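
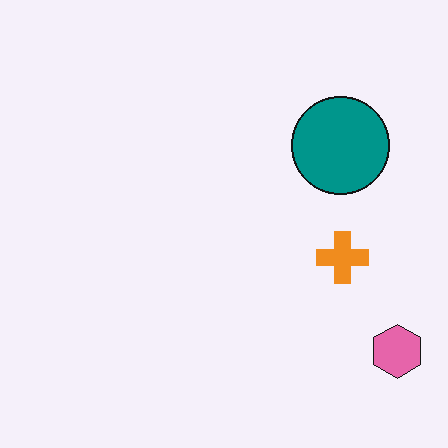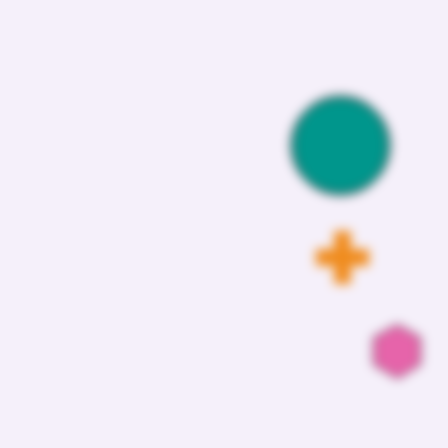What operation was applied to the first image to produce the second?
Strongly gaussian-blurred.

Shape edges and outlines are uniformly softened across the whole image.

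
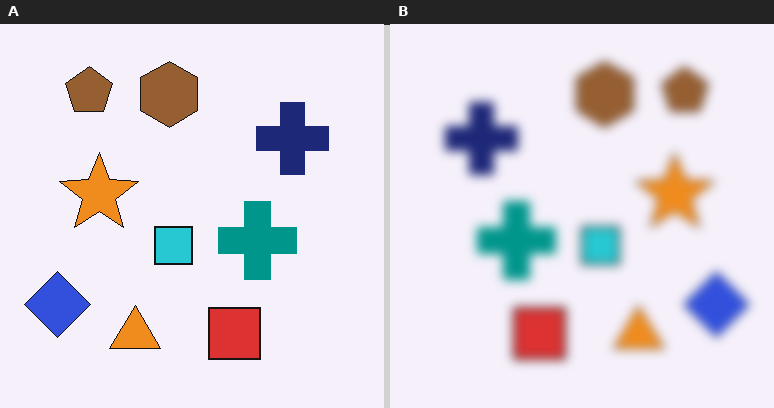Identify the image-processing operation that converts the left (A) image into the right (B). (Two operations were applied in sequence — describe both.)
The transformation is: heavily blurred, then flipped horizontally (left ↔ right).

Shape edges and outlines are uniformly softened across the whole image. The blue diamond is in the bottom-left of the left (A) image and the bottom-right of the right (B) — shapes on opposite sides of the vertical midline have swapped in a mirror flip.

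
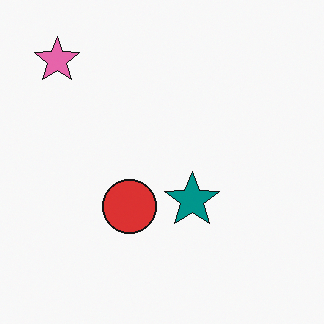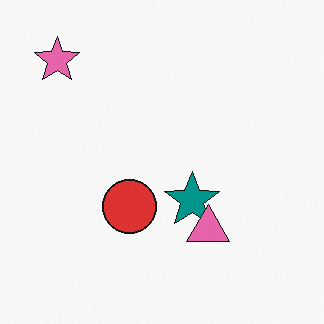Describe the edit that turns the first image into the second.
The image was overlaid with an additional pink triangle.

A pink triangle appears in the second image that is absent from the first.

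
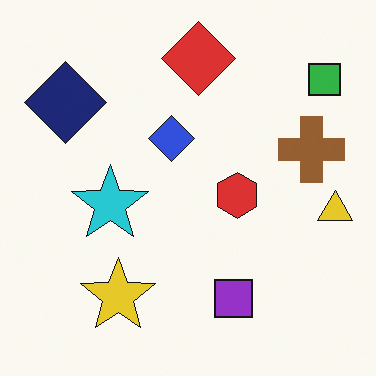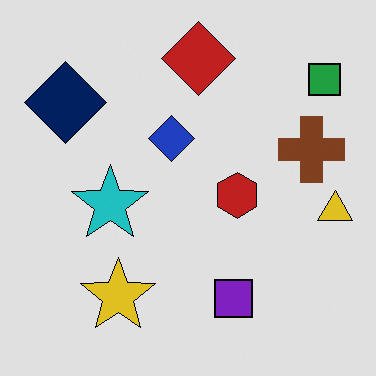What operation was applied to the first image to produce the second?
The image was moderately posterized.

Each flat color has snapped to a coarser quantized level — most visibly, the near-white background has dropped to a flat grey.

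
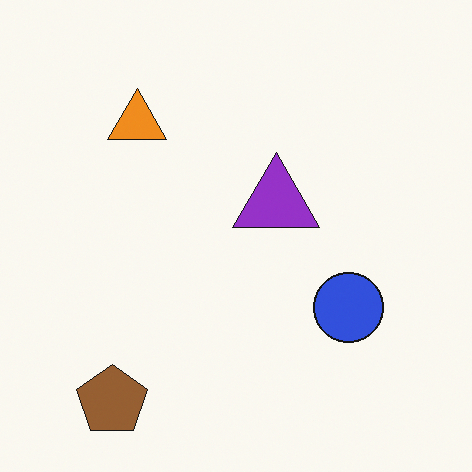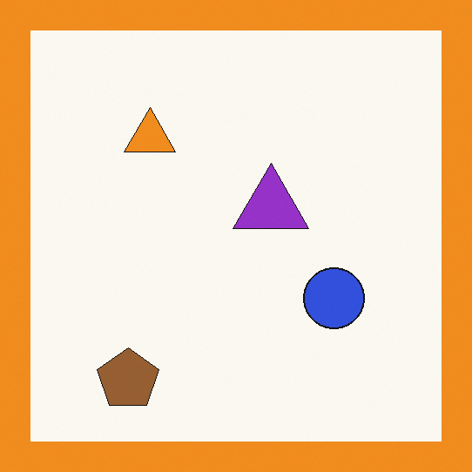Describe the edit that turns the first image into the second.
It was framed with a orange border.

A solid orange frame runs around the edge of the second image, with the content slightly shrunk inside it.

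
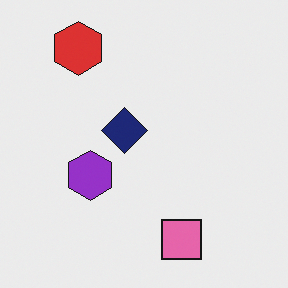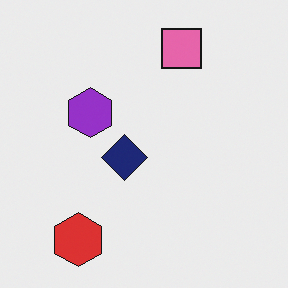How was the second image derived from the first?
Flipped vertically (top ↔ bottom).

The red hexagon is in the top-left of the first image and the bottom-left of the second — shapes on opposite sides of the horizontal midline have swapped in a mirror flip.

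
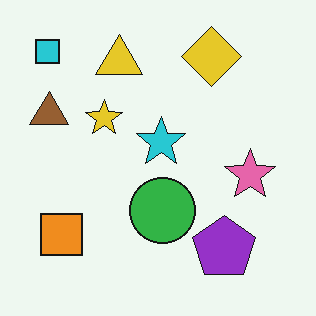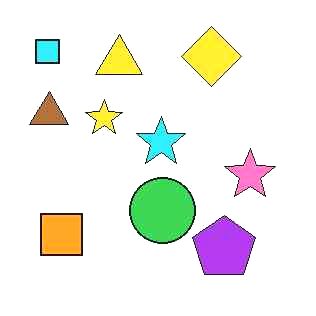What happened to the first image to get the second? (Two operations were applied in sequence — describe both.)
The transformation is: JPEG-compressed with visible artifacts, then slightly brightened.

Blocky 8×8 compression artifacts appear around shape edges and the flat background shows ringing — characteristic JPEG degradation. Every pixel — background and shapes alike — is uniformly brightened.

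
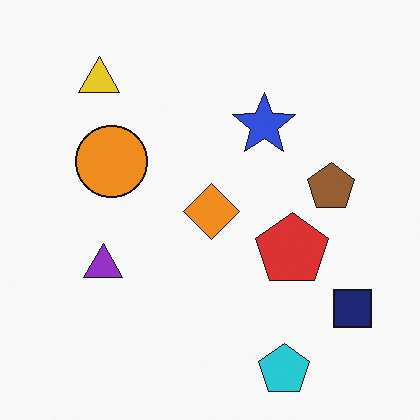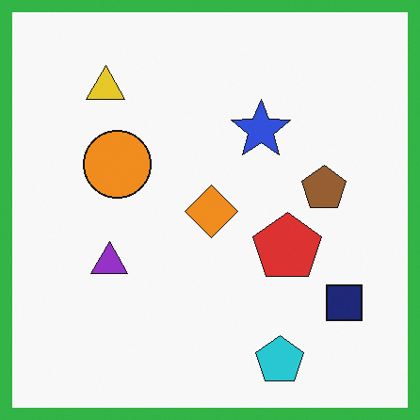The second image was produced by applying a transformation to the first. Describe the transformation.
The second image is the first framed with a green border.

A solid green frame runs around the edge of the second image, with the content slightly shrunk inside it.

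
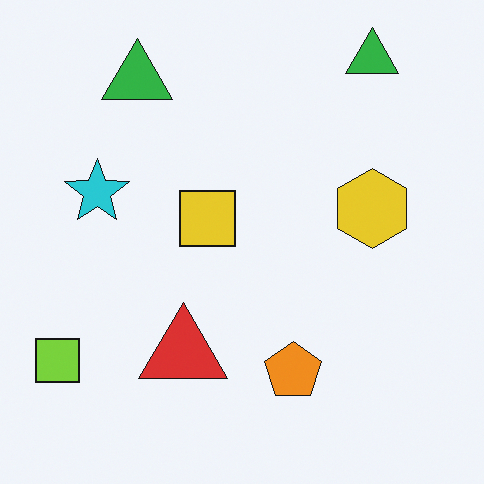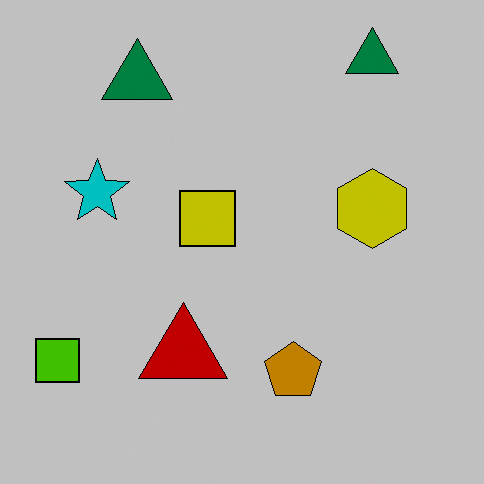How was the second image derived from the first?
The image was heavily posterized to just a handful of flat colors.

Each flat color has snapped to a coarser quantized level — most visibly, the near-white background has dropped to a flat grey.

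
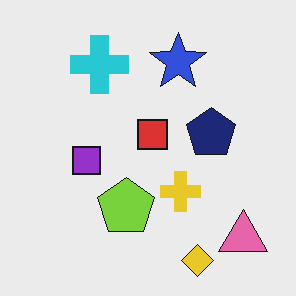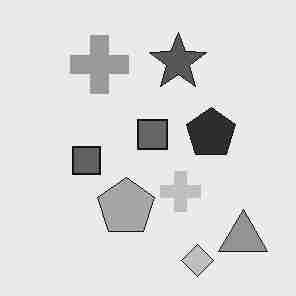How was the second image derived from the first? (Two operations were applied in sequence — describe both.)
The image was converted to grayscale, then heavily JPEG-compressed with obvious blocking artifacts.

All color is removed — every shape is now a shade of grey. Blocky 8×8 compression artifacts appear around shape edges and the flat background shows ringing — characteristic JPEG degradation.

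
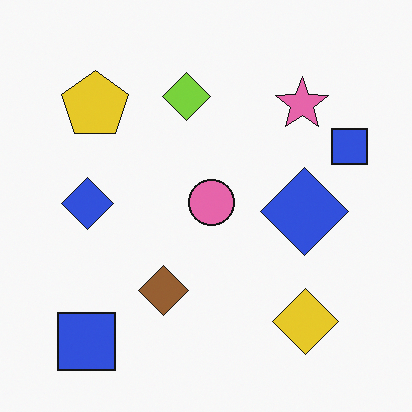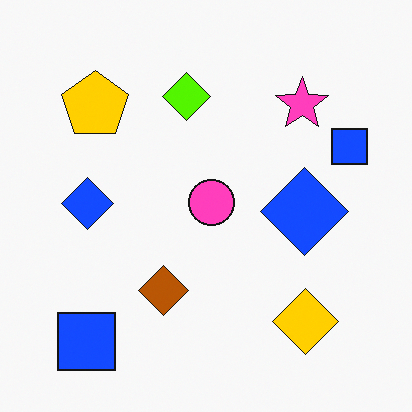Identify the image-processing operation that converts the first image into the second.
Heavily oversaturated.

All colors are more vivid — a global saturation change.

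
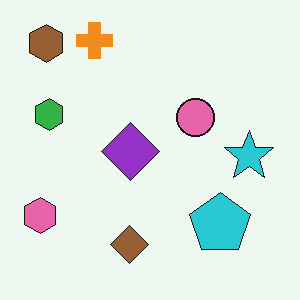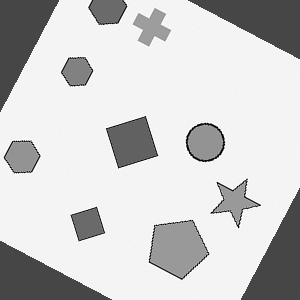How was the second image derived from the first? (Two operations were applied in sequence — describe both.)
Converted to grayscale, then rotated clockwise by a clearly visible amount.

All color is removed — every shape is now a shade of grey. Every shape is tilted by the same angle and the image corners show triangular fill wedges — a whole-image rotation by a non-right angle.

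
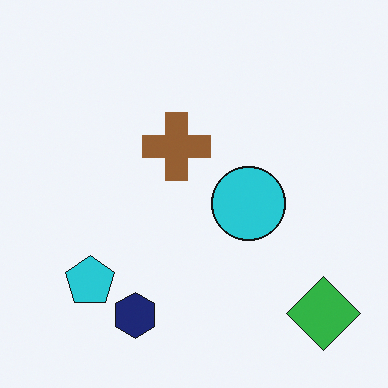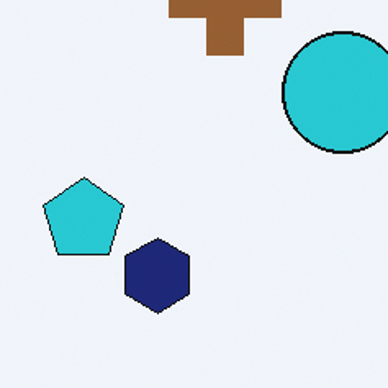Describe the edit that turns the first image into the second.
The image was cropped tightly and scaled back up.

The visible shapes are larger and the field of view is narrower; shapes near the original edges may be partly or wholly outside the frame — a crop-and-rescale.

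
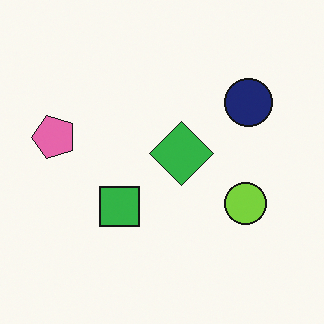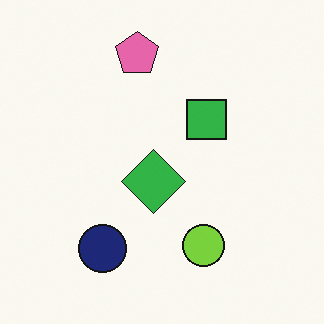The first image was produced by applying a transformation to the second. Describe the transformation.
The transformation is: transposed (reflected across the top-left ↔ bottom-right diagonal).

Shapes have swapped their row and column positions — what was in the top-right is now in the bottom-left — a diagonal reflection.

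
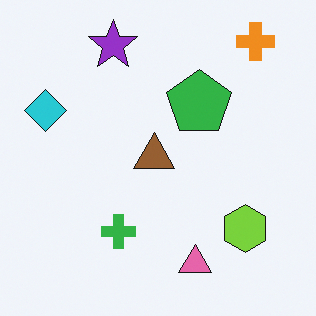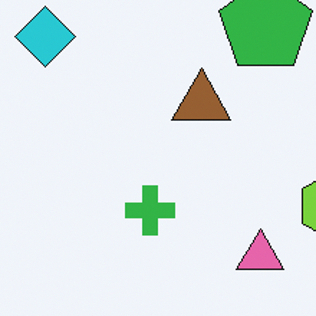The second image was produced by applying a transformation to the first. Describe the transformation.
This is the original image cropped to a modestly smaller region and rescaled.

The visible shapes are larger and the field of view is narrower; shapes near the original edges may be partly or wholly outside the frame — a crop-and-rescale.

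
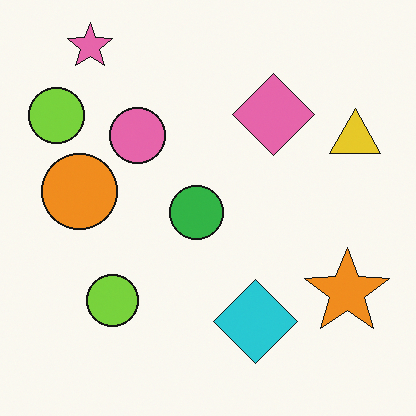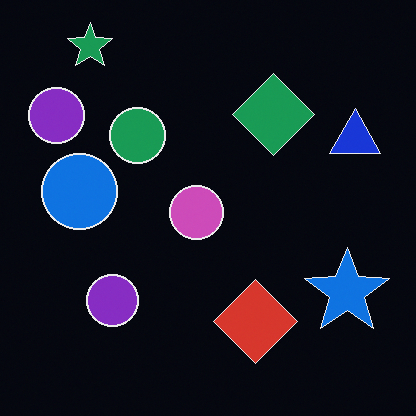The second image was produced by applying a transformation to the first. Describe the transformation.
The transformation is: color-inverted (negative).

The light background has become dark and every shape's color is its complement — a photographic negative.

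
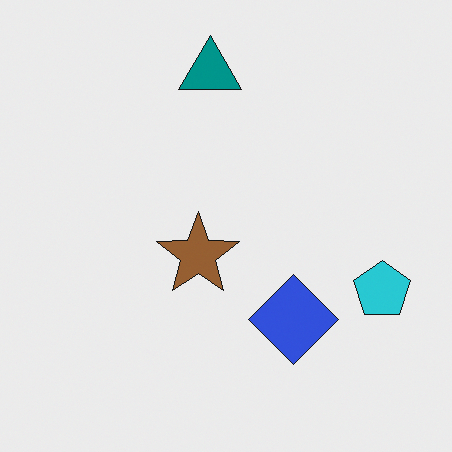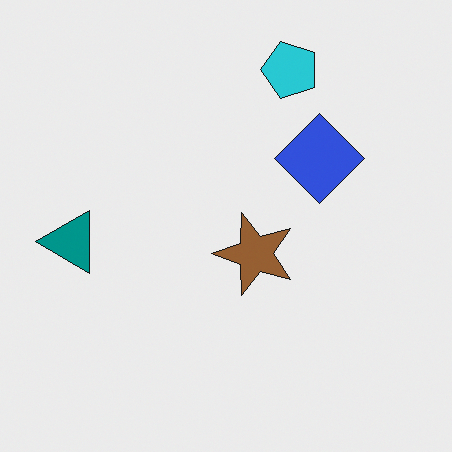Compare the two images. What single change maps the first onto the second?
This is the original image rotated 90° counter-clockwise.

The cyan pentagon sits in the right of the first image and the top of the second — consistent with a whole-image 90° counter-clockwise rotation.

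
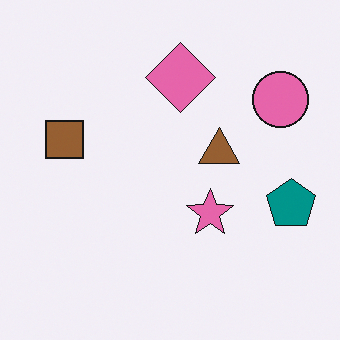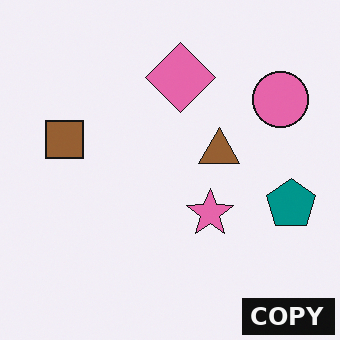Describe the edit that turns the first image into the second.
The image was watermarked with the text "COPY" in the lower-right corner.

A dark label reading "COPY" appears in the lower-right corner.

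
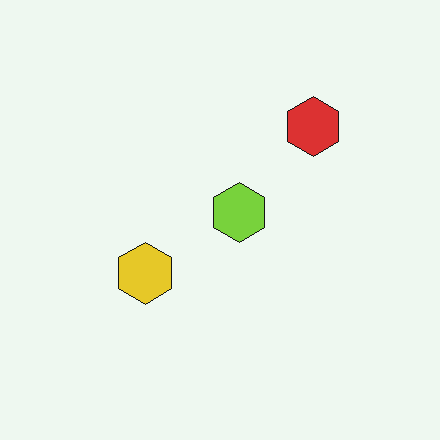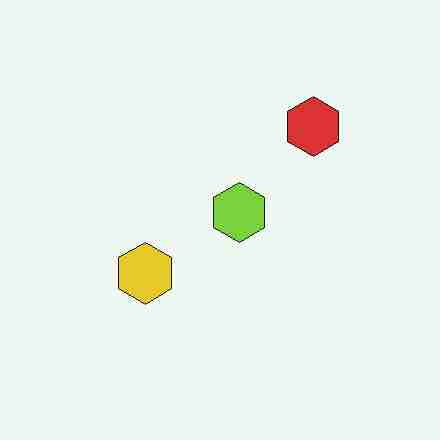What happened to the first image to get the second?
The transformation is: heavily JPEG-compressed with obvious blocking artifacts.

Blocky 8×8 compression artifacts appear around shape edges and the flat background shows ringing — characteristic JPEG degradation.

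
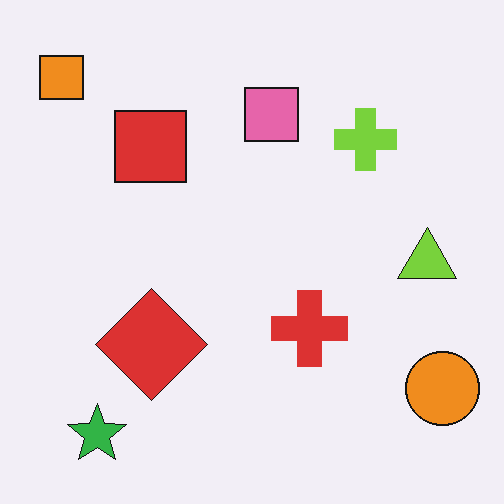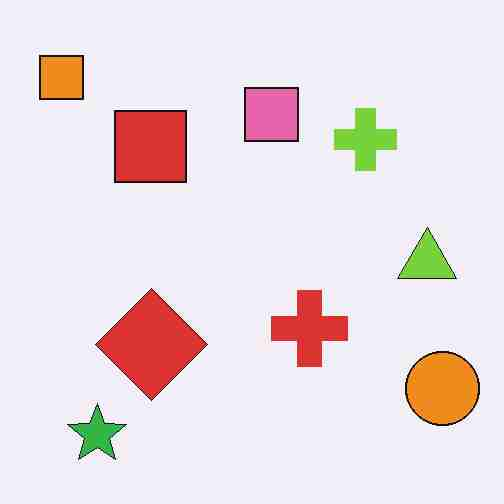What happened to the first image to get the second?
It was heavily JPEG-compressed with obvious blocking artifacts.

Blocky 8×8 compression artifacts appear around shape edges and the flat background shows ringing — characteristic JPEG degradation.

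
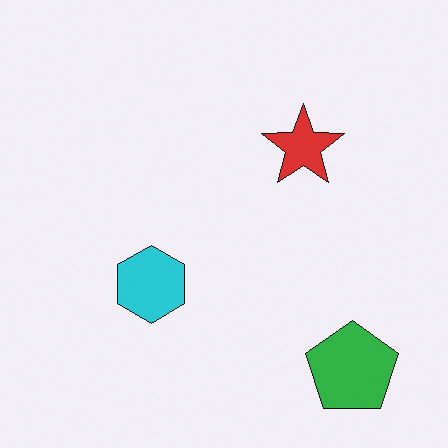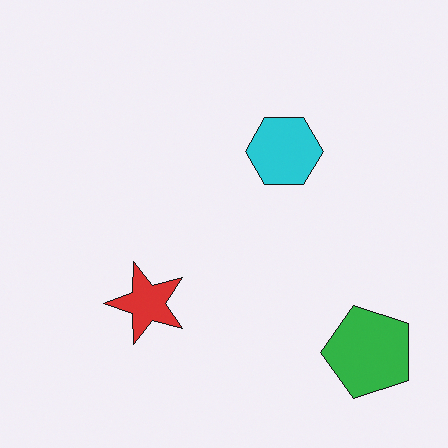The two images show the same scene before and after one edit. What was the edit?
The transformation is: transposed (reflected across the top-left ↔ bottom-right diagonal).

Shapes have swapped their row and column positions — what was in the top-right is now in the bottom-left — a diagonal reflection.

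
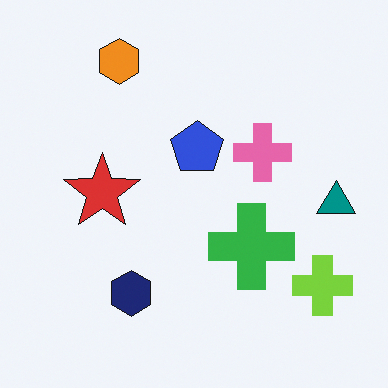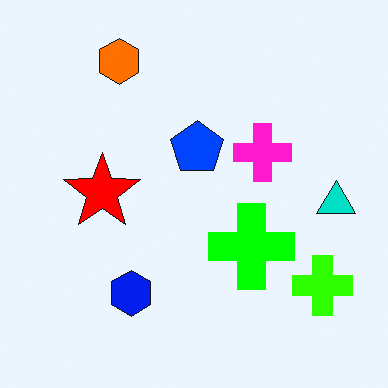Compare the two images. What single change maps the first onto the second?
The transformation is: made much more vivid (saturation change).

All colors are more vivid — a global saturation change.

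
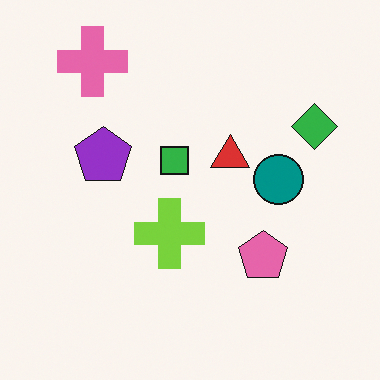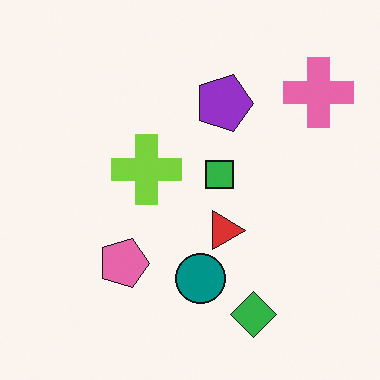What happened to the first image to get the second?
Rotated 90° clockwise.

The pink cross sits in the top-left of the first image and the top-right of the second — consistent with a whole-image 90° clockwise rotation.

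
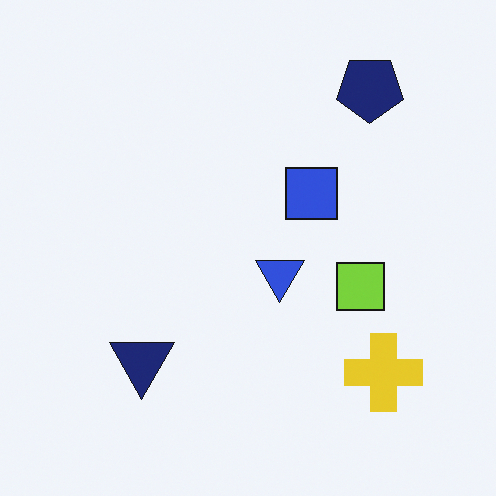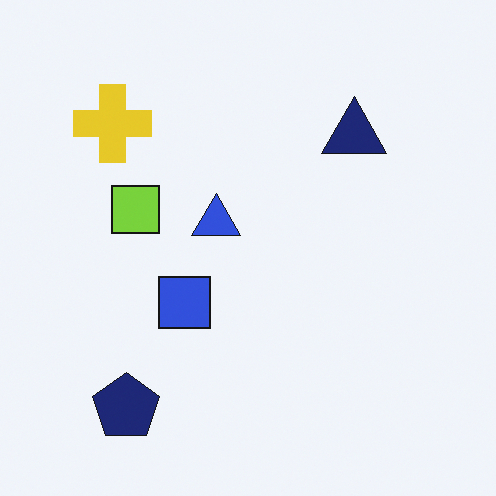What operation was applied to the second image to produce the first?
It was rotated 180°.

The navy pentagon sits in the bottom-left of the second image and the top-right of the first — consistent with a whole-image 180° rotation.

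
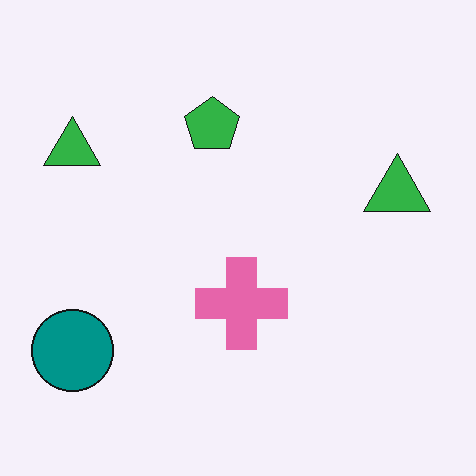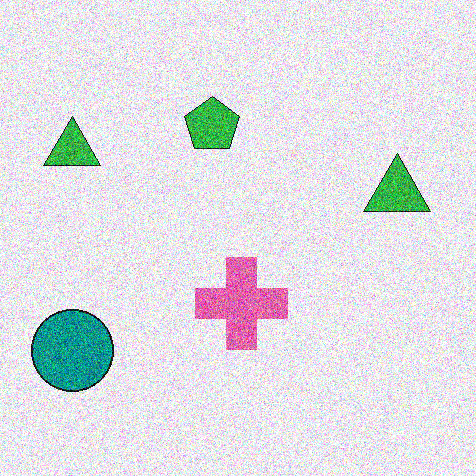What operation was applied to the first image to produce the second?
The transformation is: degraded with a thick layer of grain.

Random speckle covers the whole image, including the flat background.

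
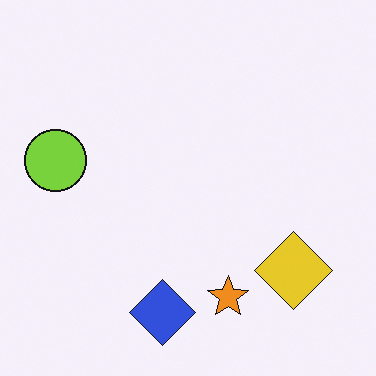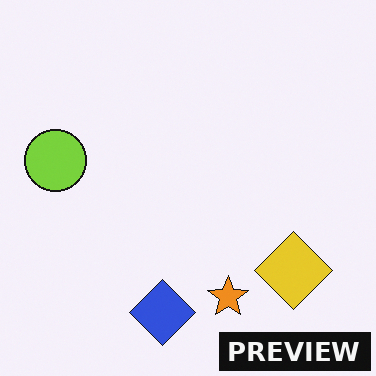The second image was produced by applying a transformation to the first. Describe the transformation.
This is the original image watermarked with the text "PREVIEW" in the lower-right corner.

A dark label reading "PREVIEW" appears in the lower-right corner.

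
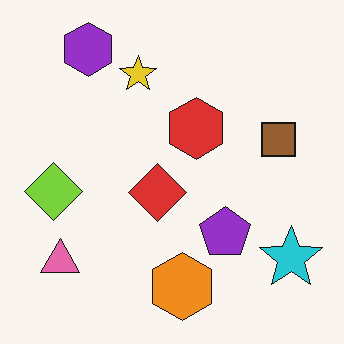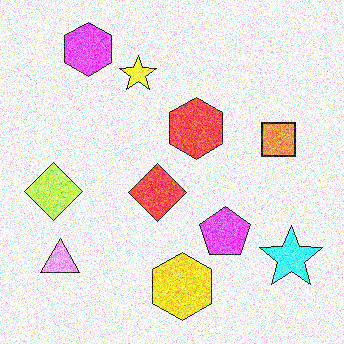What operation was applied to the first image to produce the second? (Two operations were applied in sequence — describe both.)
The image was brightened a lot, then degraded with a thick layer of grain.

Every pixel — background and shapes alike — is uniformly brightened. Random speckle covers the whole image, including the flat background.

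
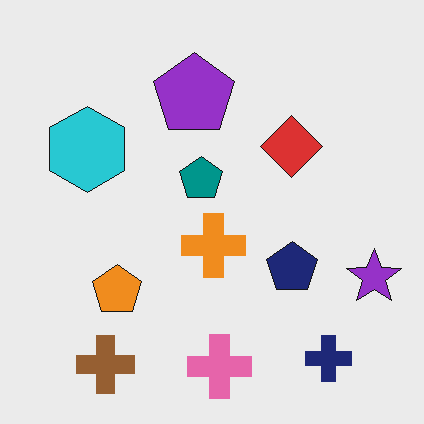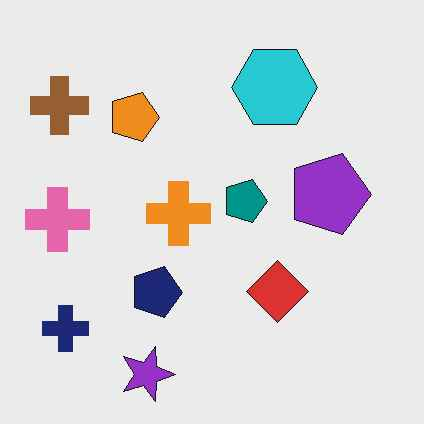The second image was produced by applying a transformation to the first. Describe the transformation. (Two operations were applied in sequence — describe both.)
It was rotated 90° clockwise, then given moderate JPEG compression.

The navy cross sits in the bottom-right of the first image and the bottom-left of the second — consistent with a whole-image 90° clockwise rotation. Blocky 8×8 compression artifacts appear around shape edges and the flat background shows ringing — characteristic JPEG degradation.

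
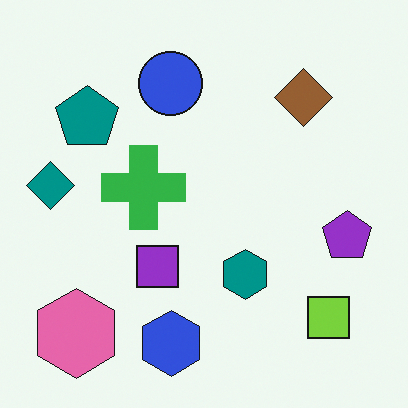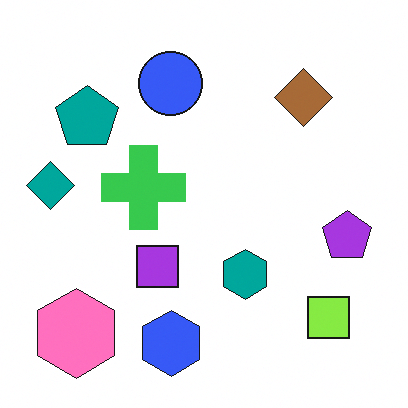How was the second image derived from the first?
This is the original image slightly brightened.

Every pixel — background and shapes alike — is uniformly brightened.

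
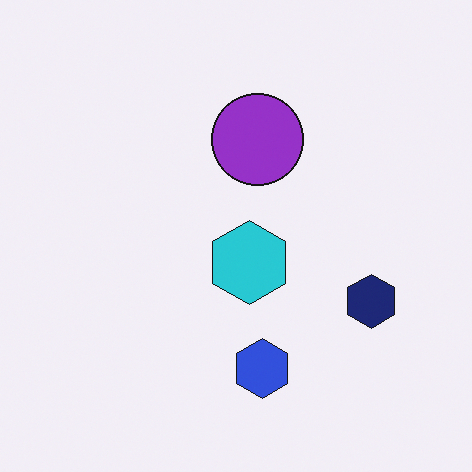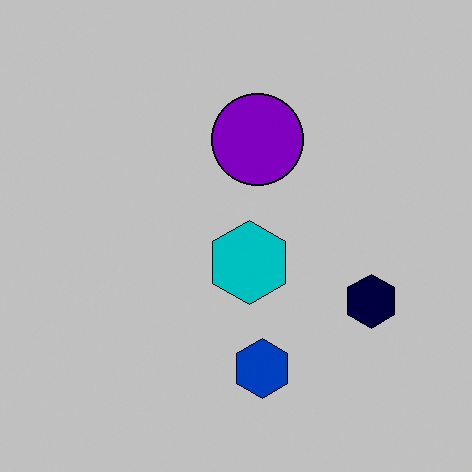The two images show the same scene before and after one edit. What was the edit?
This is the original image heavily posterized to just a handful of flat colors.

Each flat color has snapped to a coarser quantized level — most visibly, the near-white background has dropped to a flat grey.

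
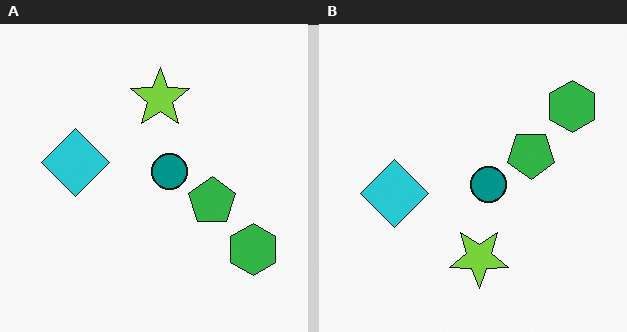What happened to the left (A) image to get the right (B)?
Flipped vertically (top ↔ bottom).

The lime star is in the top of the left (A) image and the bottom of the right (B) — shapes on opposite sides of the horizontal midline have swapped in a mirror flip.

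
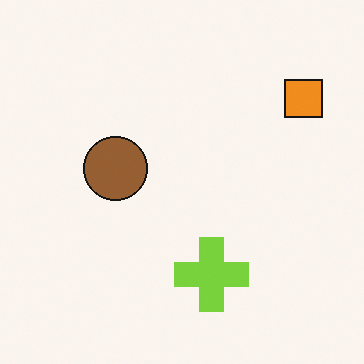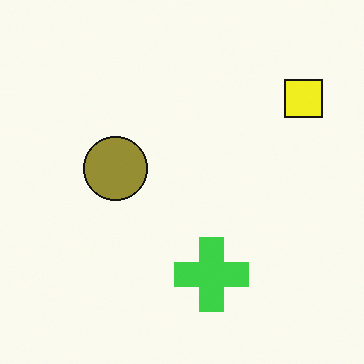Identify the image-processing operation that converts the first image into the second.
The transformation is: hue-shifted by a small amount.

Every shape's color has rotated by the same amount around the hue wheel — a uniform hue shift.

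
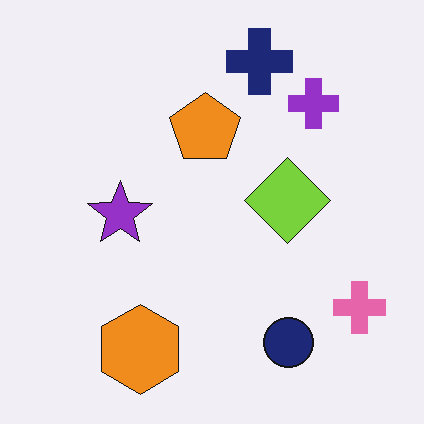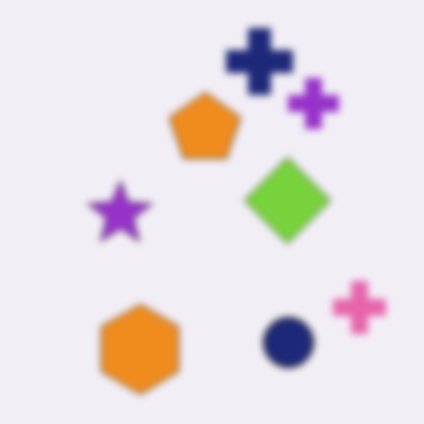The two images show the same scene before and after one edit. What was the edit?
The transformation is: noticeably gaussian-blurred.

Shape edges and outlines are uniformly softened across the whole image.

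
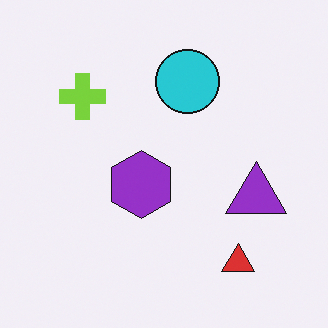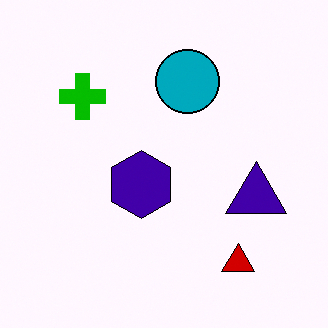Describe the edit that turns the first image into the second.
It was boosted in contrast.

Tones are pushed away from mid-grey across the whole image — a global contrast change.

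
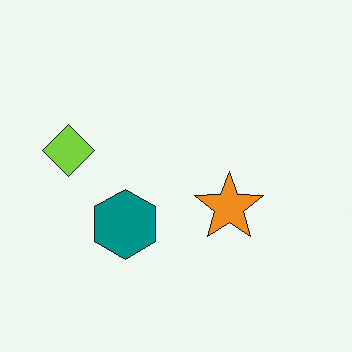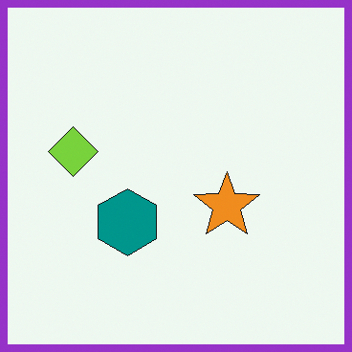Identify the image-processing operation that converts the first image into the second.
The transformation is: framed with a purple border.

A solid purple frame runs around the edge of the second image, with the content slightly shrunk inside it.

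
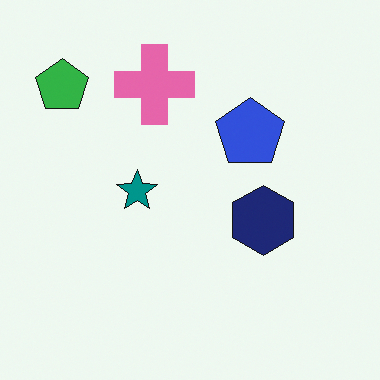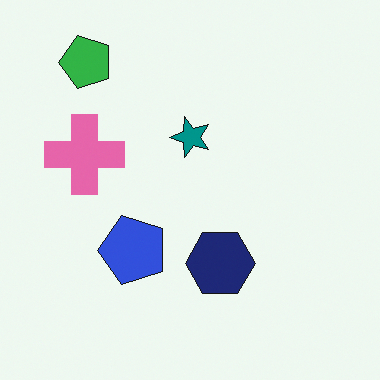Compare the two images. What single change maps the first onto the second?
The transformation is: transposed (reflected across the top-left ↔ bottom-right diagonal).

Shapes have swapped their row and column positions — what was in the top-right is now in the bottom-left — a diagonal reflection.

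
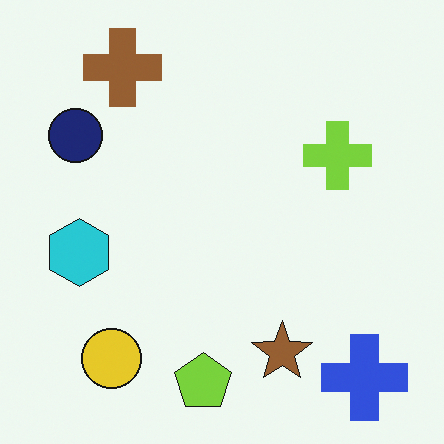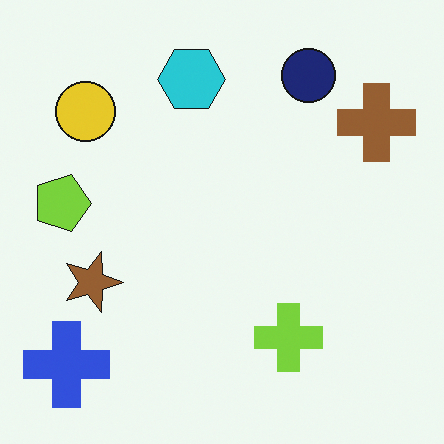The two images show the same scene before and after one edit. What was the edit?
It was rotated 90° clockwise.

The blue cross sits in the bottom-right of the first image and the bottom-left of the second — consistent with a whole-image 90° clockwise rotation.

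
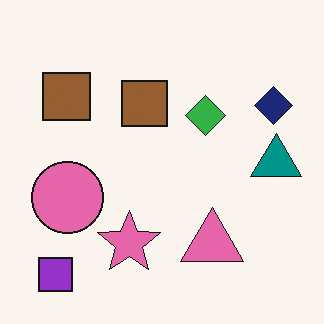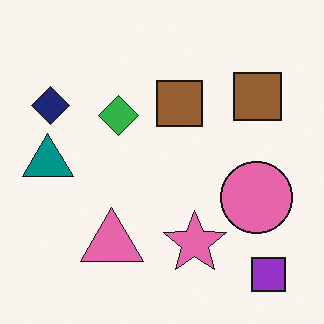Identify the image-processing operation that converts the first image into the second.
The image was flipped horizontally (left ↔ right).

The teal triangle is in the right of the first image and the left of the second — shapes on opposite sides of the vertical midline have swapped in a mirror flip.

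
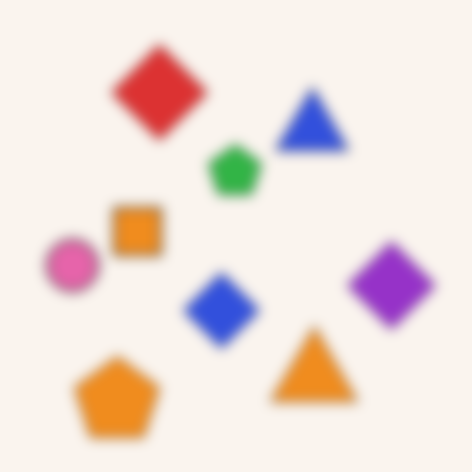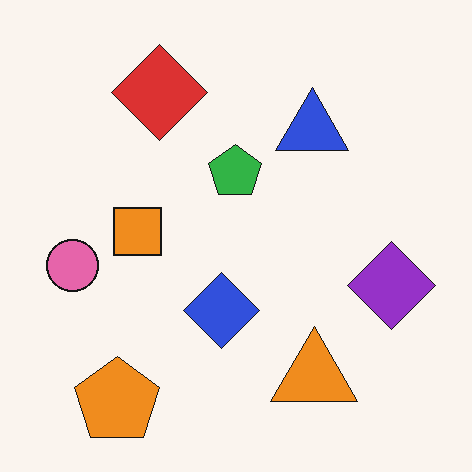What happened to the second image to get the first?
The image was strongly gaussian-blurred.

Shape edges and outlines are uniformly softened across the whole image.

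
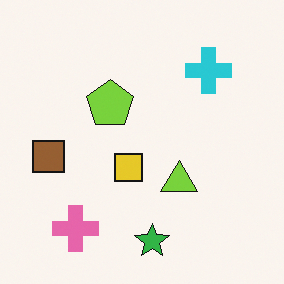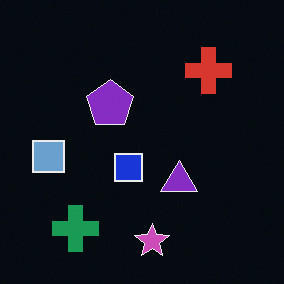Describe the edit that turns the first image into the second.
The image was color-inverted (negative).

The light background has become dark and every shape's color is its complement — a photographic negative.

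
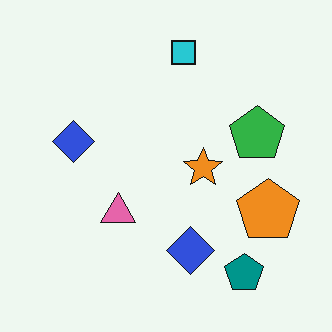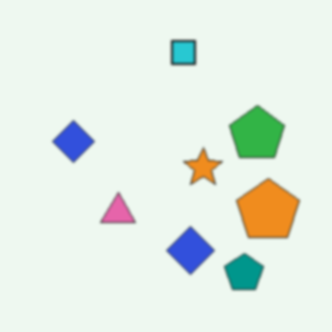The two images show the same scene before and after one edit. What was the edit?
The transformation is: given a subtle gaussian blur.

Shape edges and outlines are uniformly softened across the whole image.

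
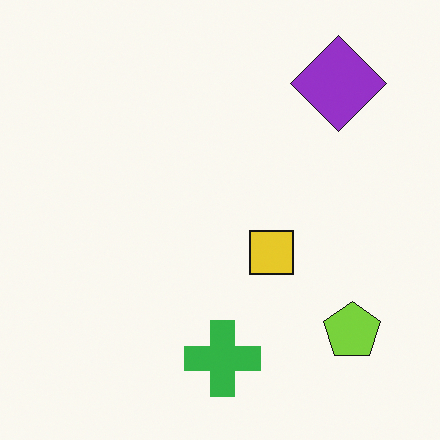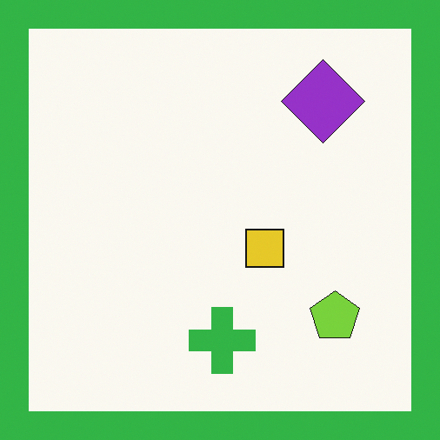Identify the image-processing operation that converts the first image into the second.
This is the original image framed with a green border.

A solid green frame runs around the edge of the second image, with the content slightly shrunk inside it.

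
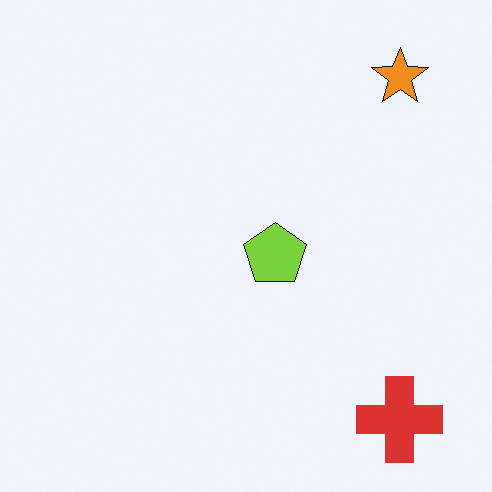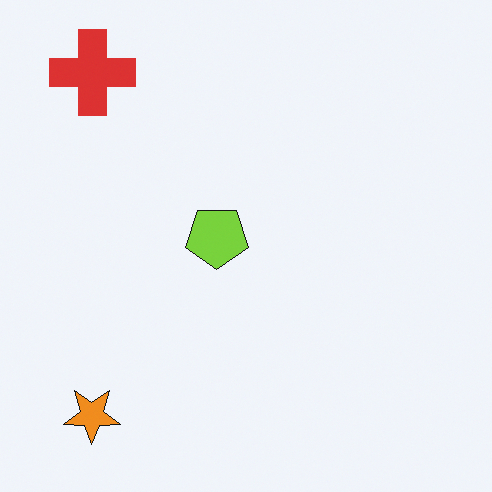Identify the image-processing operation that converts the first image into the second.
Rotated 180°.

The red cross sits in the bottom-right of the first image and the top-left of the second — consistent with a whole-image 180° rotation.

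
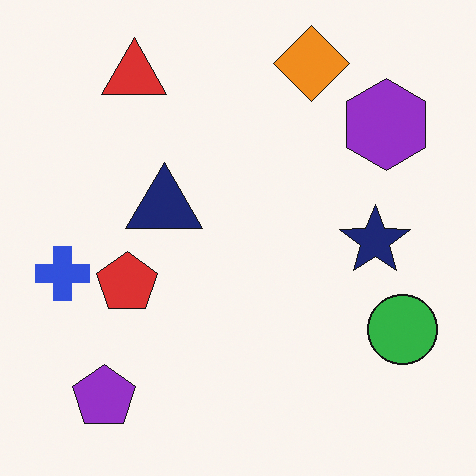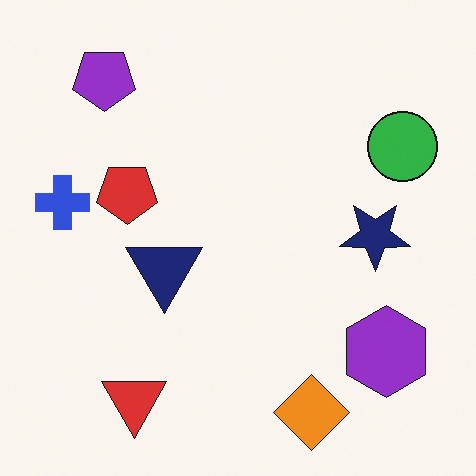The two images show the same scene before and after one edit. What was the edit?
Flipped vertically (top ↔ bottom).

The orange diamond is in the top of the first image and the bottom of the second — shapes on opposite sides of the horizontal midline have swapped in a mirror flip.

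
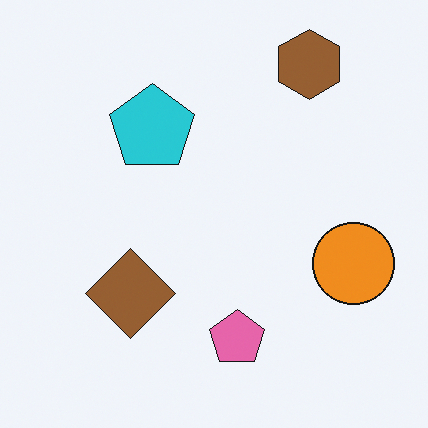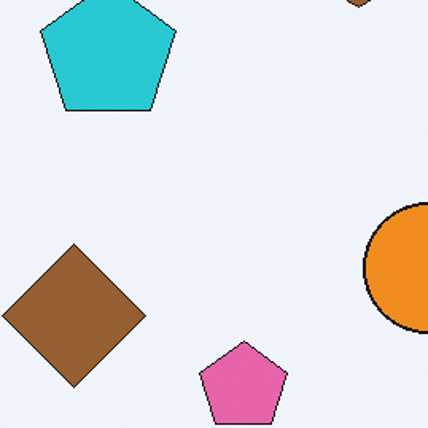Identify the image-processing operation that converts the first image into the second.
This is the original image cropped slightly and scaled back up.

The visible shapes are larger and the field of view is narrower; shapes near the original edges may be partly or wholly outside the frame — a crop-and-rescale.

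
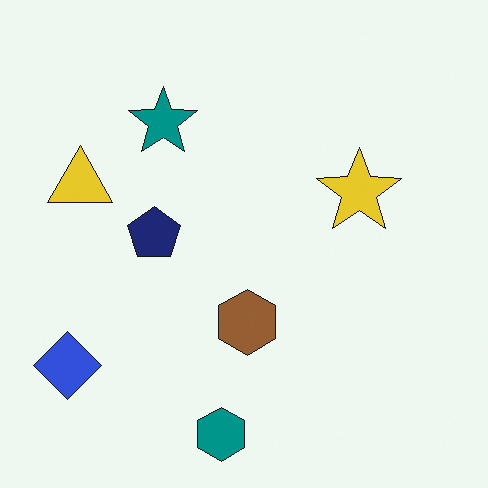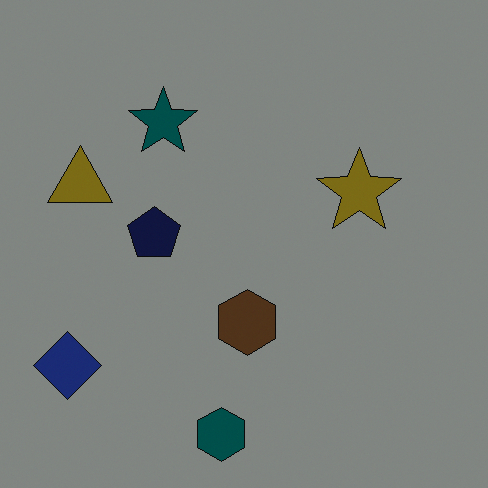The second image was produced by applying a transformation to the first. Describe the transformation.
The second image is the first noticeably darkened.

Every pixel — background and shapes alike — is uniformly darkened.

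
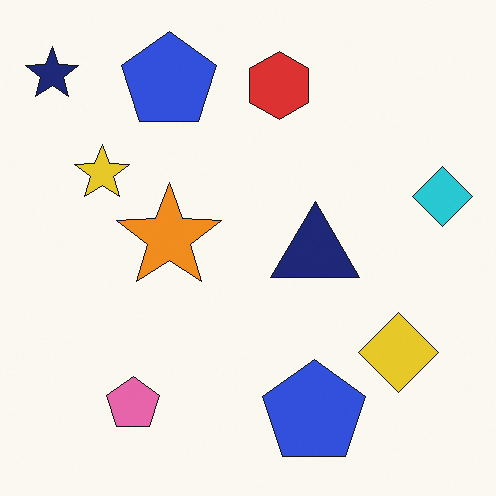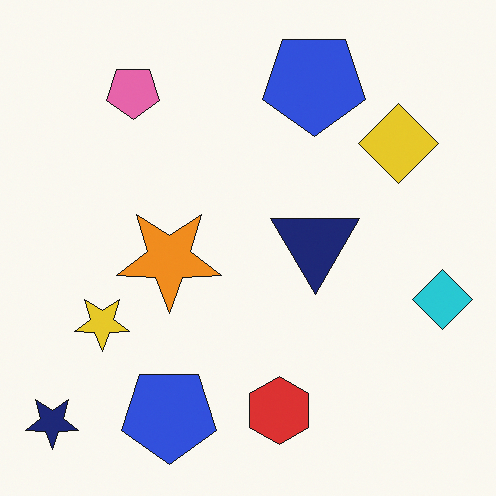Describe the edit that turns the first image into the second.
The transformation is: flipped vertically (top ↔ bottom).

The navy star is in the top-left of the first image and the bottom-left of the second — shapes on opposite sides of the horizontal midline have swapped in a mirror flip.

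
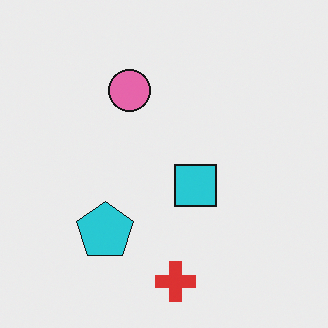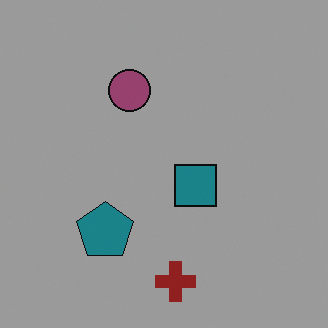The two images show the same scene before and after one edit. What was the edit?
This is the original image darkened a lot.

Every pixel — background and shapes alike — is uniformly darkened.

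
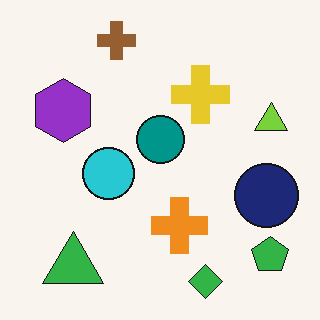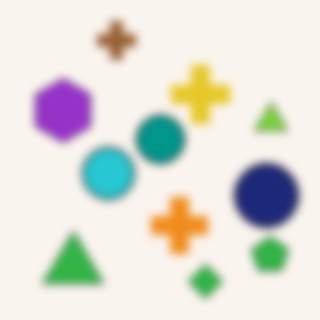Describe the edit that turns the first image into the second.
The transformation is: noticeably gaussian-blurred.

Shape edges and outlines are uniformly softened across the whole image.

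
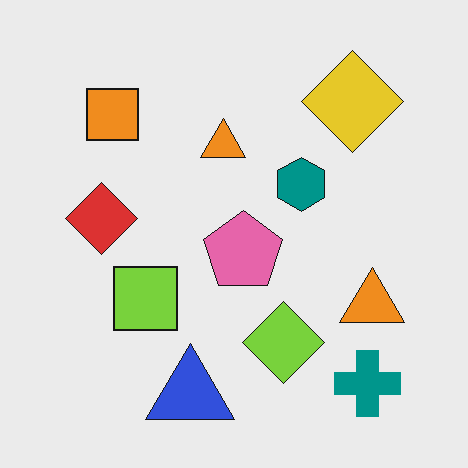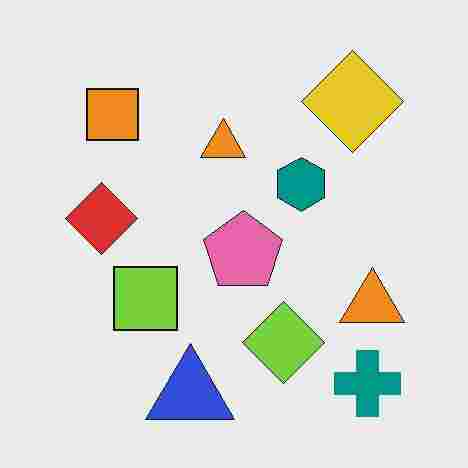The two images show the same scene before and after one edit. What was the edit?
This is the original image degraded with heavy JPEG compression.

Blocky 8×8 compression artifacts appear around shape edges and the flat background shows ringing — characteristic JPEG degradation.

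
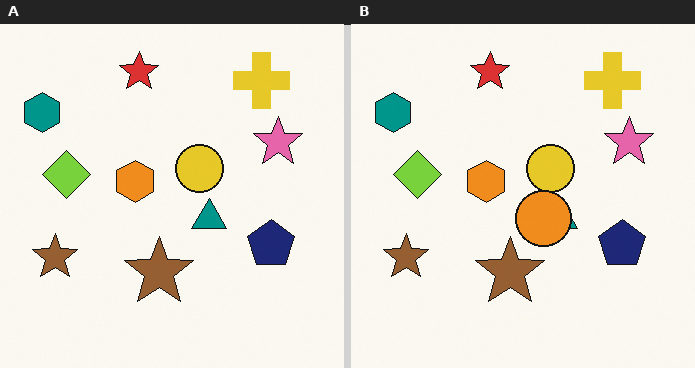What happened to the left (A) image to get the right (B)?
Overlaid with an additional orange circle.

An orange circle appears in the right (B) image that is absent from the left (A).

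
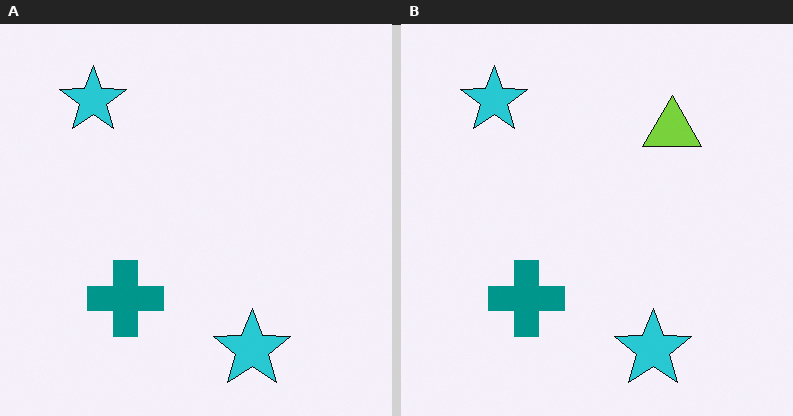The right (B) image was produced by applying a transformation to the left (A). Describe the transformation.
Overlaid with an additional lime triangle.

A lime triangle appears in the right (B) image that is absent from the left (A).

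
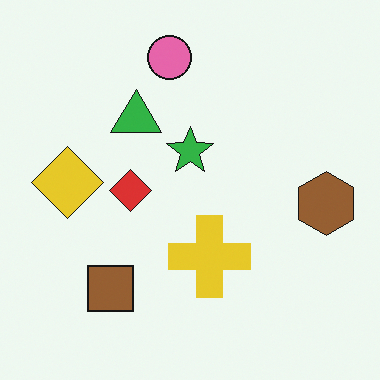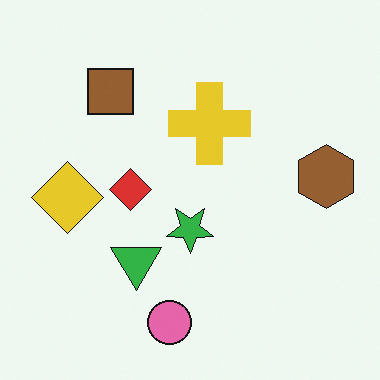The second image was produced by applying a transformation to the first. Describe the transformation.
The transformation is: flipped vertically (top ↔ bottom).

The pink circle is in the top of the first image and the bottom of the second — shapes on opposite sides of the horizontal midline have swapped in a mirror flip.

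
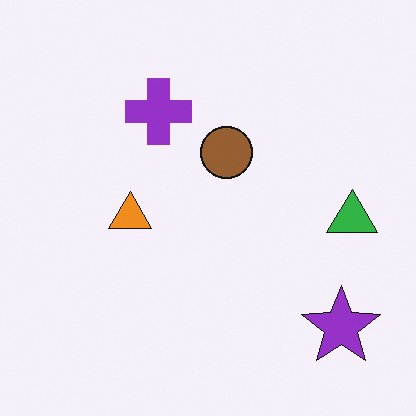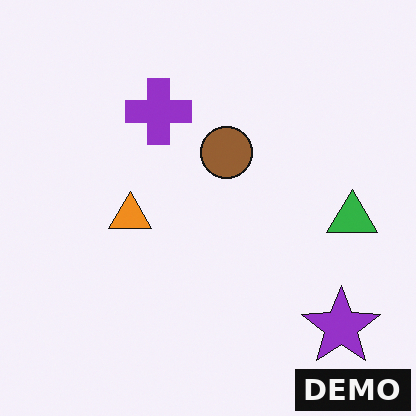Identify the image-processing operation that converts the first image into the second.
The transformation is: watermarked with the text "DEMO" in the lower-right corner.

A dark label reading "DEMO" appears in the lower-right corner.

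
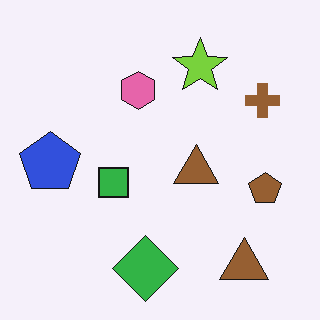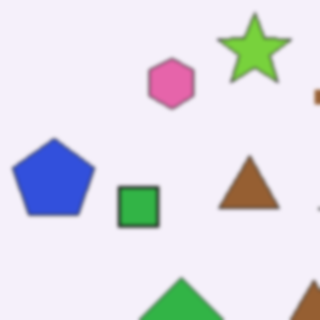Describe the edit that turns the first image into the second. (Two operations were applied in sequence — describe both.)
Cropped slightly and scaled back up, then given a subtle gaussian blur.

The visible shapes are larger and the field of view is narrower; shapes near the original edges may be partly or wholly outside the frame — a crop-and-rescale. Shape edges and outlines are uniformly softened across the whole image.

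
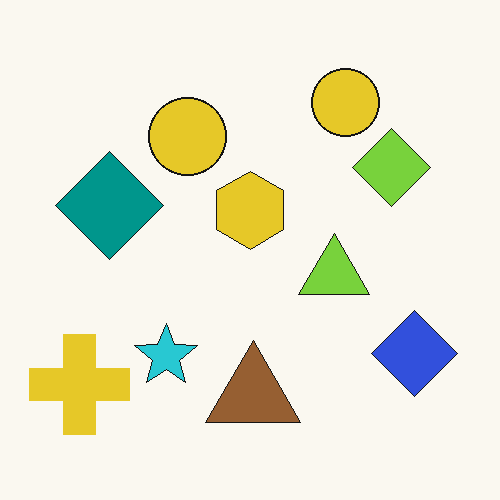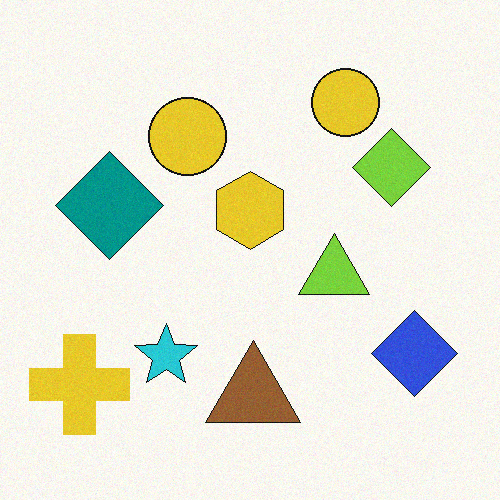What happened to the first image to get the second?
Degraded with light additive noise.

Random speckle covers the whole image, including the flat background.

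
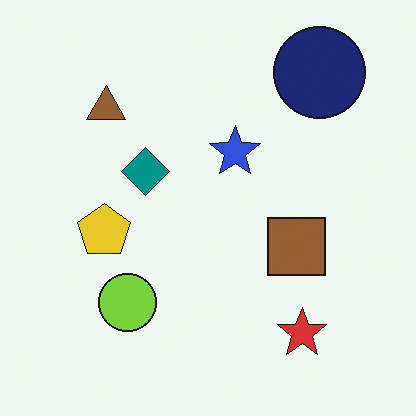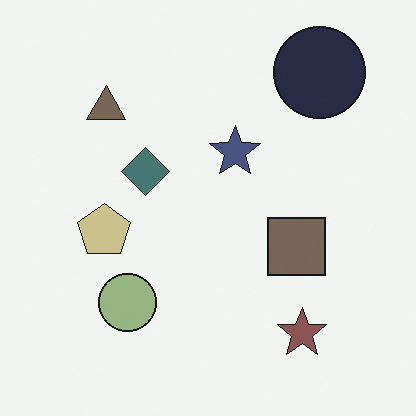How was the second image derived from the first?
The second image is the first made much more muted (saturation change).

All colors are more muted and greyish — a global saturation change.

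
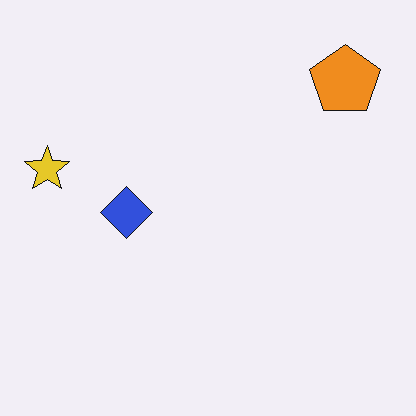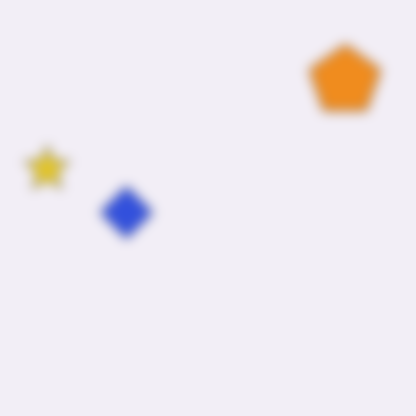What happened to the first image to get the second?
It was strongly gaussian-blurred.

Shape edges and outlines are uniformly softened across the whole image.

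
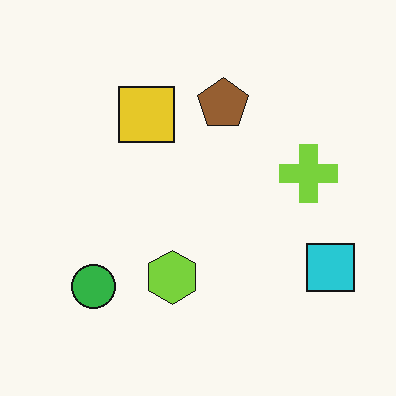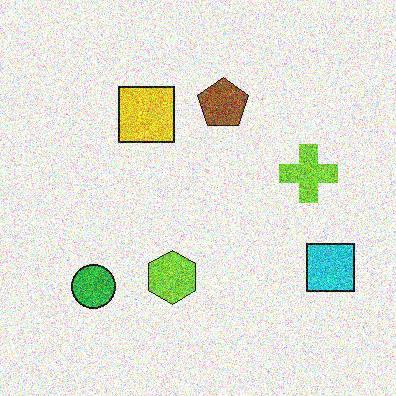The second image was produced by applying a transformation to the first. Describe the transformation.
This is the original image degraded with strong gaussian noise.

Random speckle covers the whole image, including the flat background.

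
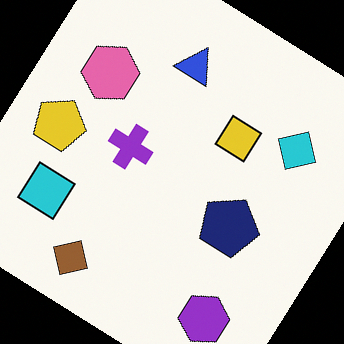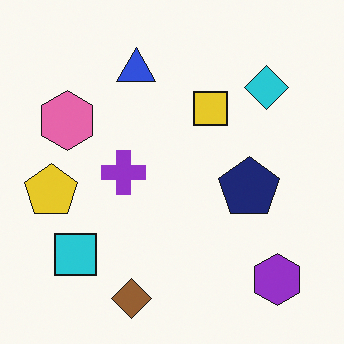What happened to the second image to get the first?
It was rotated clockwise by a large amount — several tens of degrees.

Every shape is tilted by the same angle and the image corners show triangular fill wedges — a whole-image rotation by a non-right angle.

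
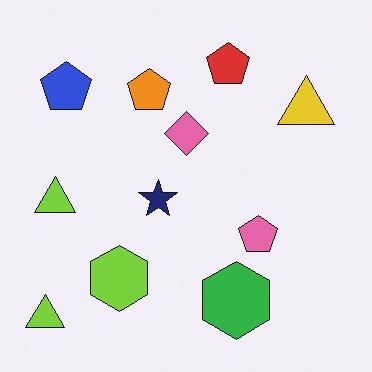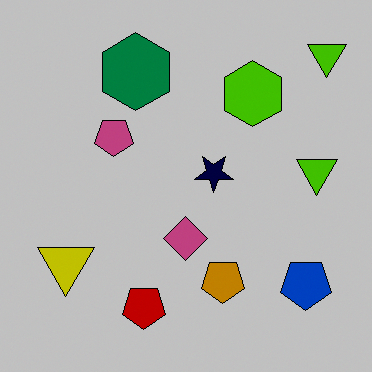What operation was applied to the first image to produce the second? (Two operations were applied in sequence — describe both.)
Rotated 180°, then aggressively posterized.

The blue pentagon sits in the top-left of the first image and the bottom-right of the second — consistent with a whole-image 180° rotation. Each flat color has snapped to a coarser quantized level — most visibly, the near-white background has dropped to a flat grey.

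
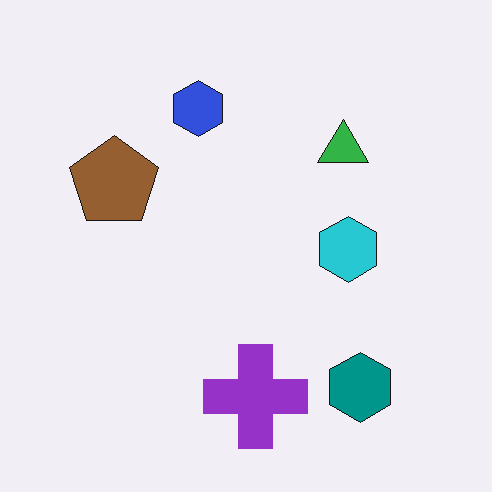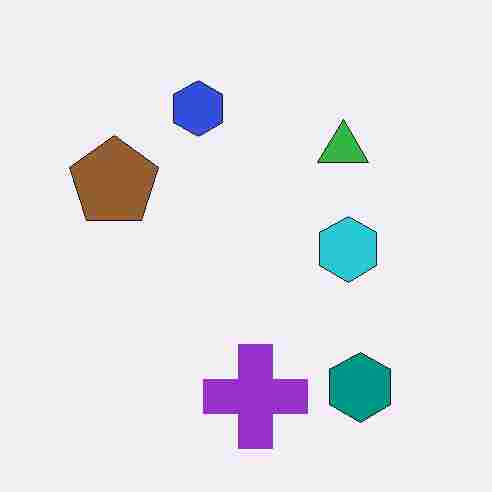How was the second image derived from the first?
Heavily JPEG-compressed with obvious blocking artifacts.

Blocky 8×8 compression artifacts appear around shape edges and the flat background shows ringing — characteristic JPEG degradation.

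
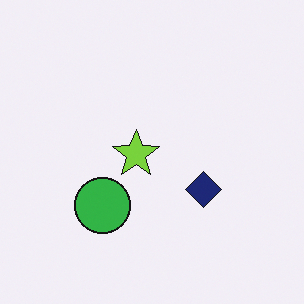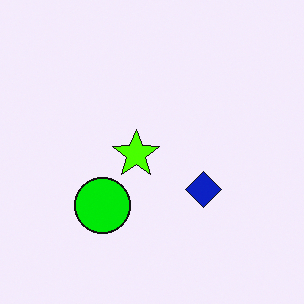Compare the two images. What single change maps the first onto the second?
The second image is the first made much more vivid (saturation change).

All colors are more vivid — a global saturation change.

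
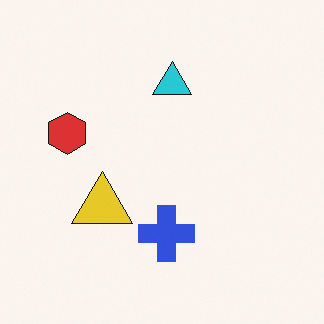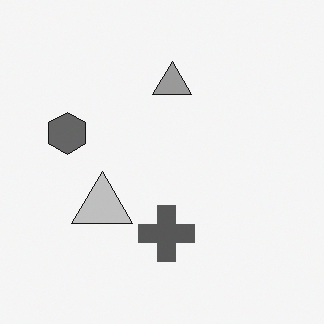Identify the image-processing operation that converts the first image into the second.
It was converted to grayscale.

All color is removed — every shape is now a shade of grey.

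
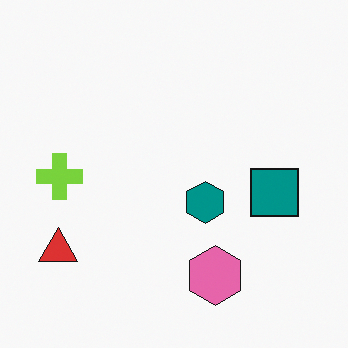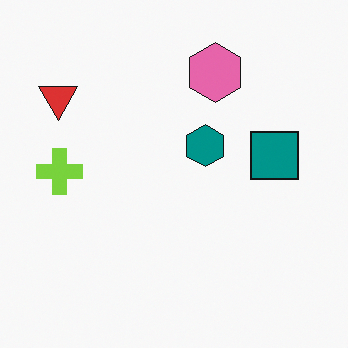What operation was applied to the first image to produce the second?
The image was flipped vertically (top ↔ bottom).

The pink hexagon is in the bottom of the first image and the top of the second — shapes on opposite sides of the horizontal midline have swapped in a mirror flip.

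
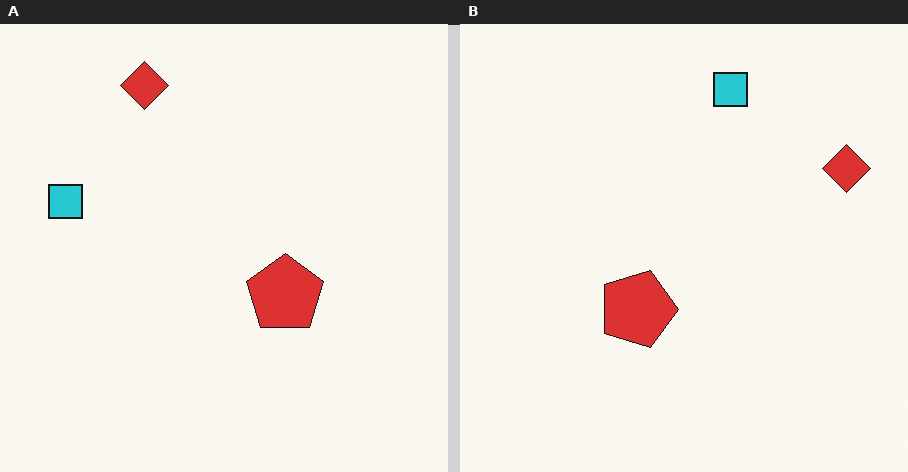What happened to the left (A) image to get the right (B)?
It was rotated 90° clockwise.

The red diamond sits in the top-left of the left (A) image and the top-right of the right (B) — consistent with a whole-image 90° clockwise rotation.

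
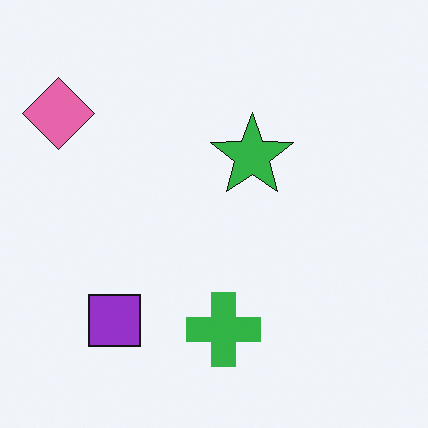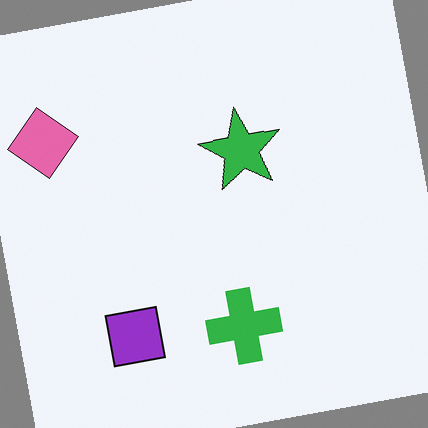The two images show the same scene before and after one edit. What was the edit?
It was rotated counter-clockwise by a slight angle.

Every shape is tilted by the same angle and the image corners show triangular fill wedges — a whole-image rotation by a non-right angle.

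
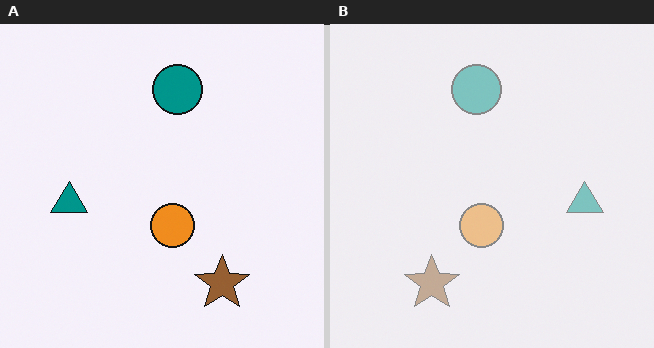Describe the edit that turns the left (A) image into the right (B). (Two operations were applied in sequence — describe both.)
The right (B) image is the left (A) given much lower contrast, then flipped horizontally (left ↔ right).

Tones are pushed toward mid-grey across the whole image — a global contrast change. The teal triangle is in the left of the left (A) image and the right of the right (B) — shapes on opposite sides of the vertical midline have swapped in a mirror flip.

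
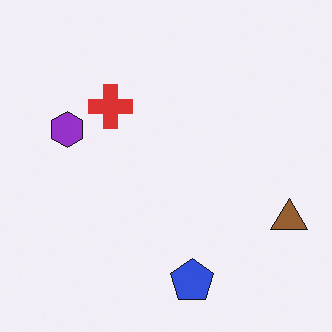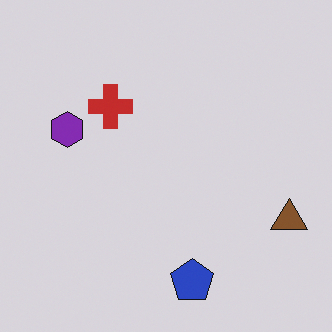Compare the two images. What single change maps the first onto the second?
This is the original image slightly darkened.

Every pixel — background and shapes alike — is uniformly darkened.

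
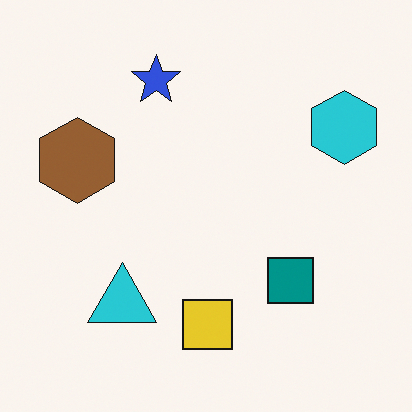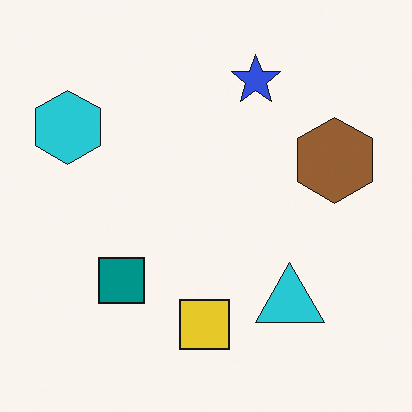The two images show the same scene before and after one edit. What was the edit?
Flipped horizontally (left ↔ right).

The cyan hexagon is in the top-right of the first image and the top-left of the second — shapes on opposite sides of the vertical midline have swapped in a mirror flip.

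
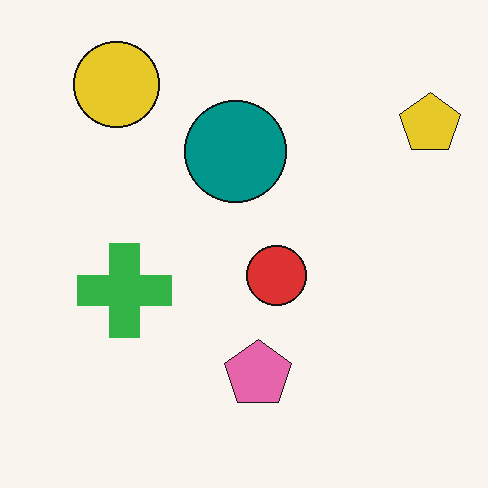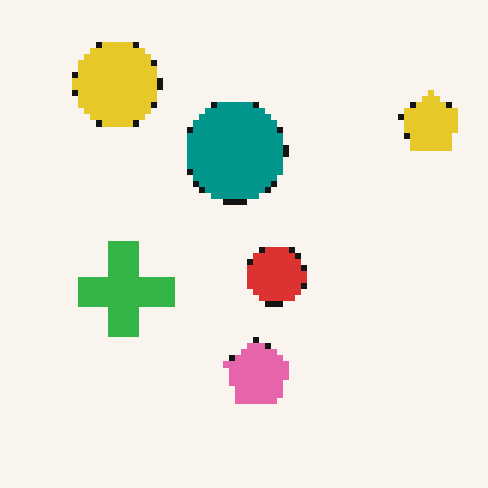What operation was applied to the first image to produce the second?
This is the original image moderately pixelated.

Shapes are reduced to large square blocks; fine edges and outlines are lost — a downscale-then-upscale (mosaic) effect.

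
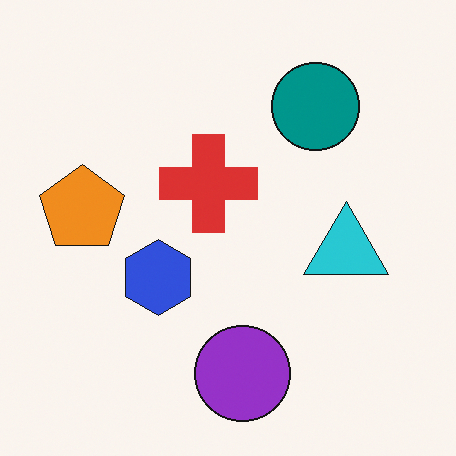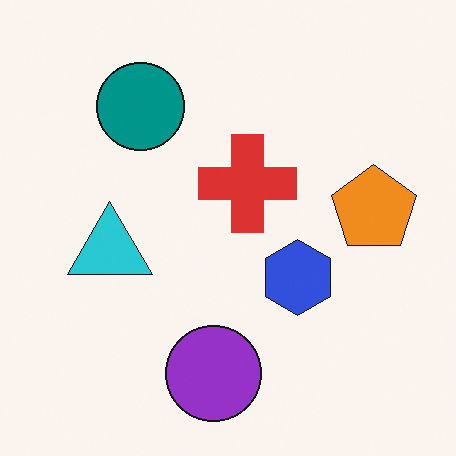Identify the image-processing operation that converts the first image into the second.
Flipped horizontally (left ↔ right).

The orange pentagon is in the left of the first image and the right of the second — shapes on opposite sides of the vertical midline have swapped in a mirror flip.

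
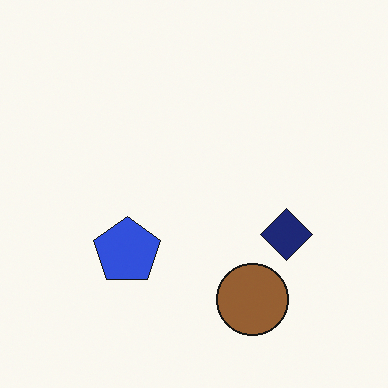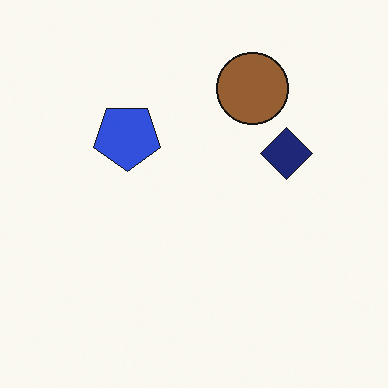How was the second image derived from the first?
It was flipped vertically (top ↔ bottom).

The brown circle is in the bottom of the first image and the top of the second — shapes on opposite sides of the horizontal midline have swapped in a mirror flip.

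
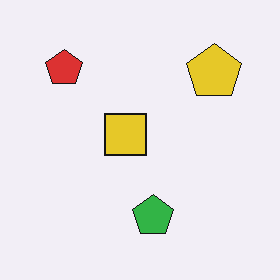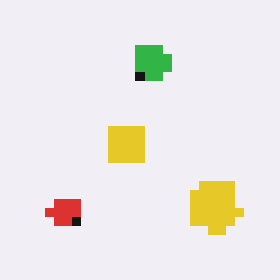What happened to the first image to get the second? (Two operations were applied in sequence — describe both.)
This is the original image heavily pixelated into large blocks, then flipped vertically (top ↔ bottom).

Shapes are reduced to large square blocks; fine edges and outlines are lost — a downscale-then-upscale (mosaic) effect. The green pentagon is in the bottom of the first image and the top of the second — shapes on opposite sides of the horizontal midline have swapped in a mirror flip.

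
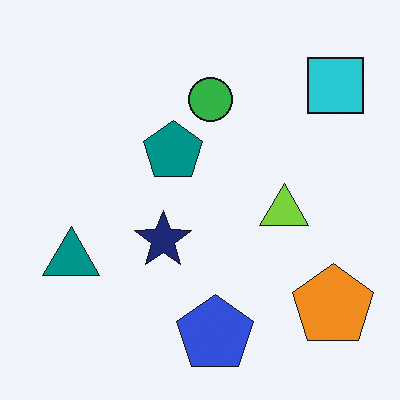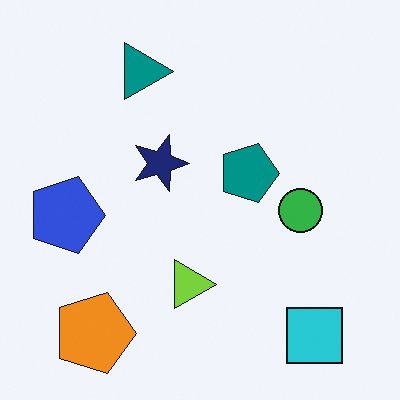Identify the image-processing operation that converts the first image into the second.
This is the original image rotated 90° clockwise.

The cyan square sits in the top-right of the first image and the bottom-right of the second — consistent with a whole-image 90° clockwise rotation.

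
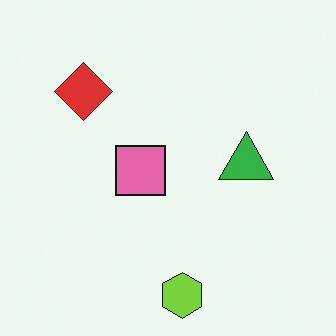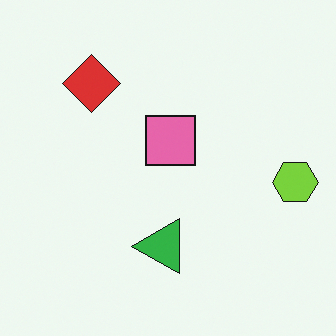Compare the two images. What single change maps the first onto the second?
Transposed (reflected across the top-left ↔ bottom-right diagonal).

Shapes have swapped their row and column positions — what was in the top-right is now in the bottom-left — a diagonal reflection.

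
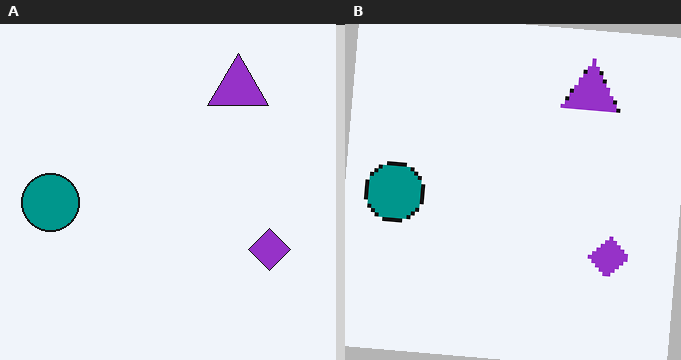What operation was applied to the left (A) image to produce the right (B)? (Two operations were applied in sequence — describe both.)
This is the original image mildly pixelated, then rotated clockwise by a slight angle.

Shapes are reduced to large square blocks; fine edges and outlines are lost — a downscale-then-upscale (mosaic) effect. Every shape is tilted by the same angle and the image corners show triangular fill wedges — a whole-image rotation by a non-right angle.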